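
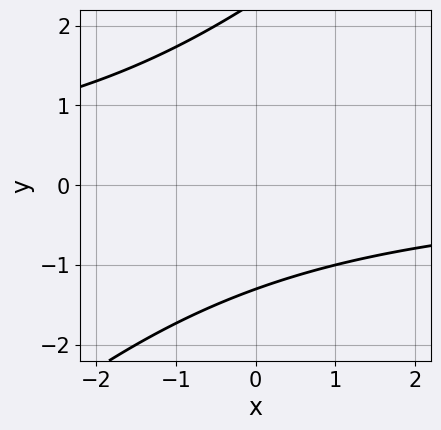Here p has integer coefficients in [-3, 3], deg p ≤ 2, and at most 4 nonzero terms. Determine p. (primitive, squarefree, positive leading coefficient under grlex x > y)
(a) deg p = 2. A generic line meets the curve in up to 2 points.
(b) From the visible intercepts: the curve avoids every integer x-axis point in the box.
(c) Fitting integer coefficients to these (and the overall shape) gives p.

x*y - y^2 + y + 3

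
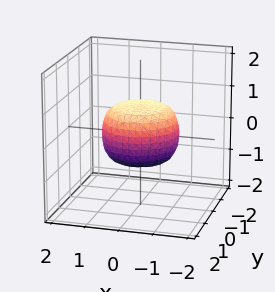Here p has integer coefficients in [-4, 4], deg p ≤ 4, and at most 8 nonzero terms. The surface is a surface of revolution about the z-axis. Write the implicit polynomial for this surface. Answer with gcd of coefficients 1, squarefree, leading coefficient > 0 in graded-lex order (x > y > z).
1. deg p = 4. A generic line meets the surface in up to 4 points.
2. Symmetry: the z-axis is an axis of rotation, so x and y enter only as x² + y².
3. Against the integer gridlines: a circular section at z = 0 has radius between 1 and 2.
4. Putting this together gives p.

2*x^4 + 4*x^2*y^2 + 2*y^4 - x^2 - y^2 + 3*z^2 - 2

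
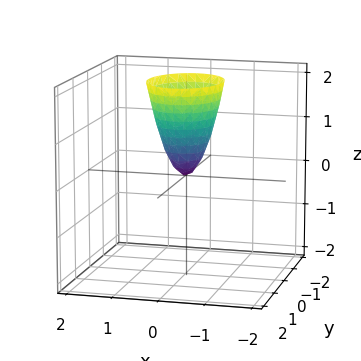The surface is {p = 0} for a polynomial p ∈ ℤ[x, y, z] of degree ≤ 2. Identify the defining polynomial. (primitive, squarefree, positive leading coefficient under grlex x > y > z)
1. The degree is 2 — a paraboloid; a quadric.
2. Symmetries: it's symmetric under x → −x, forcing even powers of x; mirror symmetry y ↦ −y ⇒ only even powers of y.
3. From the visible intercepts: one x-axis crossing is at x = 0; one y-axis crossing is at y = 0; it crosses the z-axis at the gridline z = 0.
4. Together with the visible shape, these determine p as stated.

3*x^2 + 2*y^2 - z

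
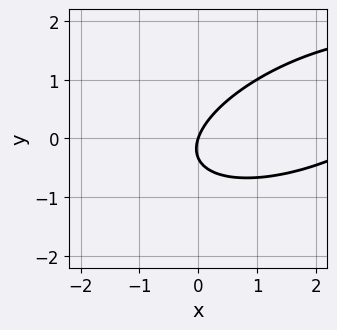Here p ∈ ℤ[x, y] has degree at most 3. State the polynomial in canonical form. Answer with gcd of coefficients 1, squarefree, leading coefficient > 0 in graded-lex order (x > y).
x^2 - 2*x*y + 3*y^2 - 3*x + y

(a) The degree is 2 — no degree-1 curve has this shape.
(b) From the axis intercepts and sections: it crosses the x-axis at the gridline x = 0; it crosses the y-axis at the gridline y = 0.
(c) Matching integer coefficients to the picture gives p.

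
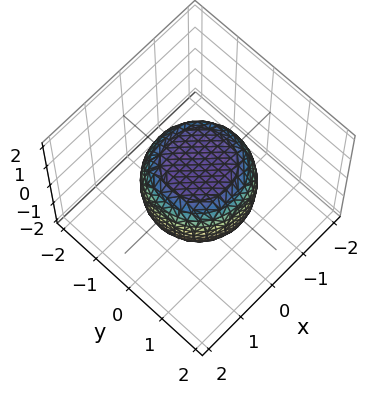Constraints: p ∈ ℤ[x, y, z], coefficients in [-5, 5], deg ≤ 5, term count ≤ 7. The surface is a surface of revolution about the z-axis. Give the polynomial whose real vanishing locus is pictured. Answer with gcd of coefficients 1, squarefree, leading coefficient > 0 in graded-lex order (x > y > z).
2*x^4 + 4*x^2*y^2 + 2*y^4 - x^2 - y^2 + 3*z^2 - 3

First, degree: the shape is more complex than any degree-3 surface, so deg p = 4.
Then, by symmetry, every cross-section ⟂ z is a circle, so x, y appear only via x² + y².
Then, reading off the gridlines: the z-axis gridline crossings are at z ∈ {-1, 1}; a circular section at z = 0 has radius between 1 and 2.
Finally, fitting integer coefficients to these (and the overall shape) gives p.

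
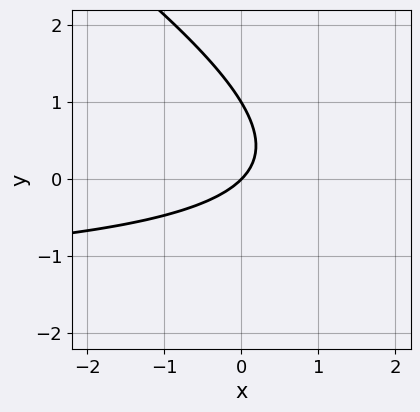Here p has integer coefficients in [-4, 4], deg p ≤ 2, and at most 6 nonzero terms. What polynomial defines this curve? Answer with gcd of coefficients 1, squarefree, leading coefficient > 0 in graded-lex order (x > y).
First, degree: a generic line meets the curve in up to 2 points, so deg p = 2.
Then, observable constraints: among the integer gridlines, it crosses the y-axis at y ∈ {0, 1}; one x-axis crossing is at x = 0.
Finally, putting this together gives p.

2*x*y + 3*y^2 + 3*x - 3*y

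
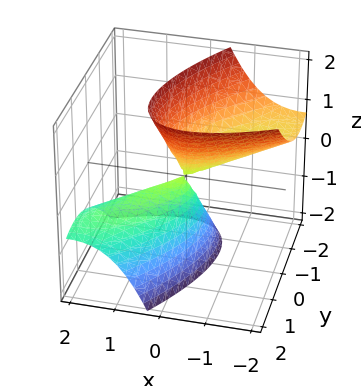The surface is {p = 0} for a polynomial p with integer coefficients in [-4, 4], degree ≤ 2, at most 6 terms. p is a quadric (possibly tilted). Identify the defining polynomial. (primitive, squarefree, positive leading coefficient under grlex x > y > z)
1. There are 2 components. They look like related sheets of one shape, so recover p as a whole.
2. deg p = 2. No degree-1 surface has this shape.
3. Checking where it meets the axes: it crosses the x-axis at the gridline x = 0; one y-axis crossing is at y = 0; one z-axis crossing is at z = 0.
4. The integer polynomial consistent with all of this is the stated p.

2*x^2 - 3*x*y + 3*x*z + 2*y^2 - z^2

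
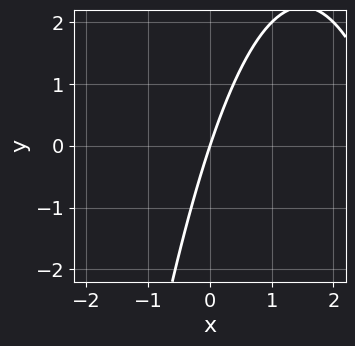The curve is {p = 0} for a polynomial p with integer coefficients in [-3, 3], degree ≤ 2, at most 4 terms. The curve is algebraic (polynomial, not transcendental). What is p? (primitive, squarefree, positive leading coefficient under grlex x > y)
(a) deg p = 2. A generic line meets the curve in up to 2 points.
(b) Against the integer gridlines: it crosses the x-axis at the gridline x = 0; it crosses the y-axis at the gridline y = 0.
(c) Fitting integer coefficients to these (and the overall shape) gives p.

x^2 - 3*x + y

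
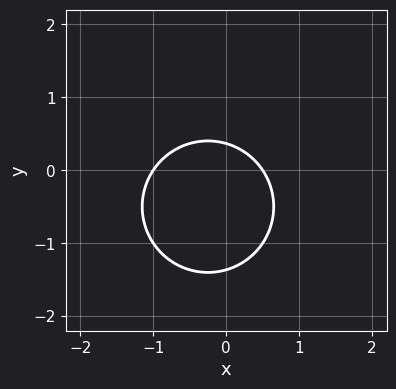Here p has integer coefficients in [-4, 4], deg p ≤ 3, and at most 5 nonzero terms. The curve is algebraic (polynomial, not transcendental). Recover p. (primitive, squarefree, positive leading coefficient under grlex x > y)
1. Degree: the shape is more complex than any degree-1 curve, so deg p = 2.
2. Observable constraints: it crosses the x-axis at the gridline x = -1.
3. Together with the visible shape, these determine p as stated.

2*x^2 + 2*y^2 + x + 2*y - 1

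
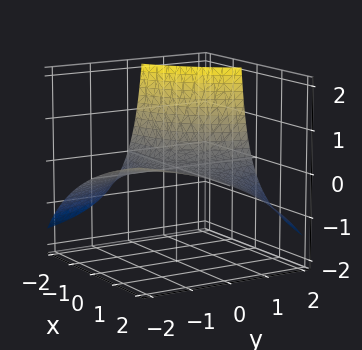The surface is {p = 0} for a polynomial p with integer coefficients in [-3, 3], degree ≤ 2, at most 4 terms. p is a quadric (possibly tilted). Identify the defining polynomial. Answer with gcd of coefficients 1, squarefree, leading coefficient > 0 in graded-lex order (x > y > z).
x*y + x*z - y*z + 3*z

(a) deg p = 2.
(b) From the axis intercepts and sections: one z-axis crossing is at z = 0; the visible x-axis segment lies entirely on the surface.
(c) Together with the visible shape, these determine p as stated.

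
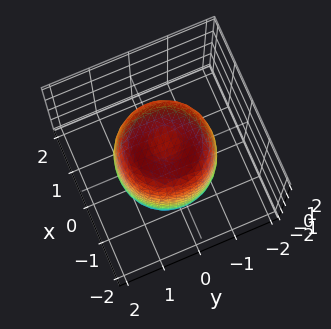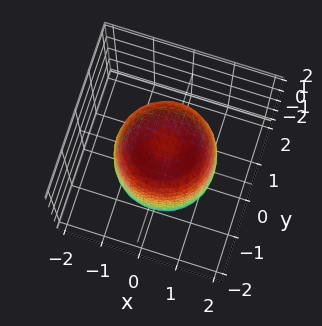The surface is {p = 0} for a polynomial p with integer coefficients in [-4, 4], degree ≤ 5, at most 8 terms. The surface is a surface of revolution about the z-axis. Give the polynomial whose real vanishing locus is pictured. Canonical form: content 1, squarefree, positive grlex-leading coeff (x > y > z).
2*x^4 + 4*x^2*y^2 + 2*y^4 - 2*x^2 - 2*y^2 + z^2 - 2

The degree is 4 — the shape is more complex than any degree-3 surface.
By symmetry, the z-axis is an axis of rotation, so x and y enter only as x² + y².
Checking where it meets the axes: a circular section at z = 0 has radius between 1 and 2.
Together with the visible shape, these determine p as stated.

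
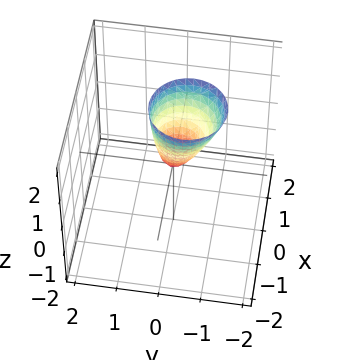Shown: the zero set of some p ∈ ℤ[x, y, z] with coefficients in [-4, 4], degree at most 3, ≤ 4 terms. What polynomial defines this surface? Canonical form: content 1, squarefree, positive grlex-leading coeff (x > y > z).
(a) The degree is 2 — the shape is more complex than any degree-1 surface.
(b) Checking where it meets the axes: one z-axis crossing is at z = 0; it crosses the x-axis at the gridline x = 0; it meets the y-axis at y = 0 (among the integer gridlines).
(c) Assembling these constraints gives the stated polynomial.

3*x^2 + 3*y^2 + y*z - z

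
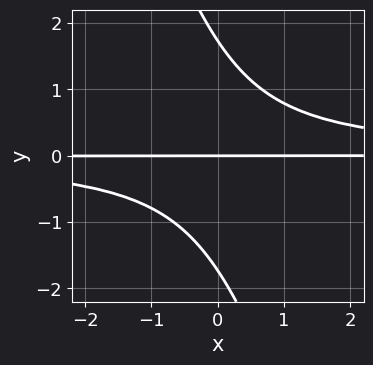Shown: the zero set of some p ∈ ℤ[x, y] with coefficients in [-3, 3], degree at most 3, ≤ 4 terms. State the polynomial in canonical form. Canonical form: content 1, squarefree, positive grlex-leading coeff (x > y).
First, the degree is 3 — no degree-2 curve has this shape.
Next, observable constraints: one y-axis crossing is at y = 0; the visible x-axis segment lies entirely on the curve.
Finally, assembling these constraints gives the stated polynomial.

3*x*y^2 + y^3 - 3*y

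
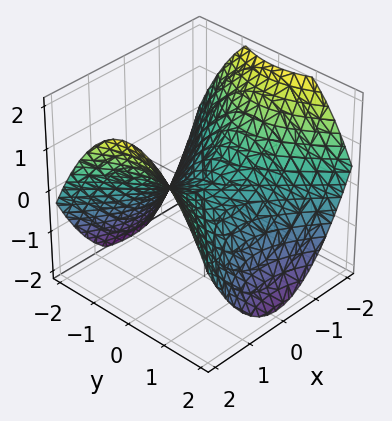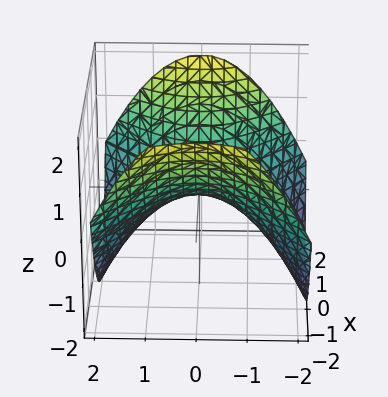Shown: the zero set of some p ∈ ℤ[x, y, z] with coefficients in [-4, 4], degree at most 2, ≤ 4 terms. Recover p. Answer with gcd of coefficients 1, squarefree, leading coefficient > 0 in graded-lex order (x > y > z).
Degree: a hyperbolic paraboloid; a quadric, so deg p = 2.
Symmetries: it's symmetric under x → −x, forcing even powers of x; it's symmetric under y → −y, forcing even powers of y.
Observable constraints: it crosses the y-axis at the gridline y = 0; one z-axis crossing is at z = 0; it crosses the x-axis at the gridline x = 0.
The integer polynomial consistent with all of this is the stated p.

x^2 - y^2 - 2*z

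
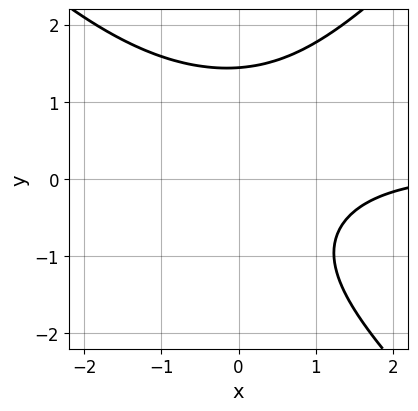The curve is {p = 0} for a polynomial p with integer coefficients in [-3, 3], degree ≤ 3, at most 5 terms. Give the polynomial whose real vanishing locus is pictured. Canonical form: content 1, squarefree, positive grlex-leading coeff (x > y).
1. deg p = 3. The shape is more complex than any degree-2 curve.
2. From the axis intercepts and sections: it misses every integer gridline on the x-axis.
3. Fitting integer coefficients to these (and the overall shape) gives p.

x^2*y - y^3 + x*y - x + 3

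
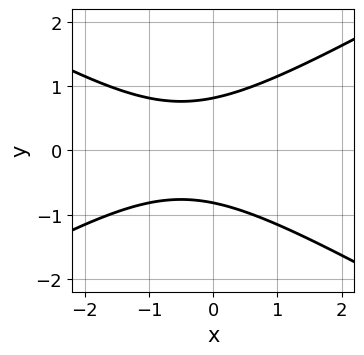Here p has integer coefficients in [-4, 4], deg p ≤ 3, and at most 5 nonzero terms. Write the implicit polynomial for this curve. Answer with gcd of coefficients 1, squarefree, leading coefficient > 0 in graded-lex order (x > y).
x^2 - 3*y^2 + x + 2

The degree is 2 — the shape is more complex than any degree-1 curve.
Symmetries: it's symmetric under y → −y, forcing even powers of y.
Reading off the gridlines: the curve avoids every integer x-axis point in the box.
Matching integer coefficients to the picture gives p.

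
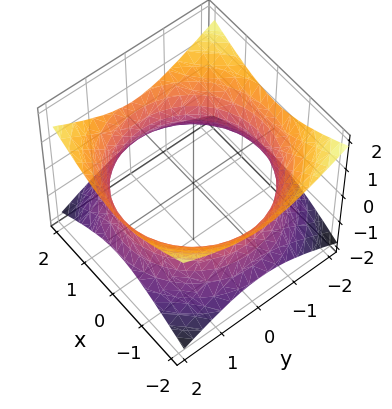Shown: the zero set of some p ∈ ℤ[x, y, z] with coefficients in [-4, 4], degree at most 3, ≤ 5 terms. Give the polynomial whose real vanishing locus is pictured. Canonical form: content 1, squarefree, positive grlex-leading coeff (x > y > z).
(a) deg p = 2. An hourglass — one-sheet hyperboloid; a quadric.
(b) Symmetries: it's symmetric under z → −z, forcing even powers of z; the surface is invariant under rotation about z: p = q(x² + y², z).
(c) Checking where it meets the axes: a circular section at z = 0 has radius between 1 and 2; the surface avoids every integer z-axis point in the box.
(d) Putting this together gives p.

x^2 + y^2 - 2*z^2 - 3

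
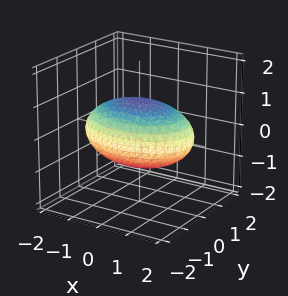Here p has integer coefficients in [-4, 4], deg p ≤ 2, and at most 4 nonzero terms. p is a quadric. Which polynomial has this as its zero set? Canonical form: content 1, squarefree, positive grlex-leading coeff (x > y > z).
x^2 + 2*y^2 + 3*z^2 - 3

First, degree: bounded and convex; a quadric, so deg p = 2.
Then, symmetries: the y ↦ −y reflection is a symmetry, so y appears only in even powers; it's symmetric under x → −x, forcing even powers of x; the z ↦ −z reflection is a symmetry, so z appears only in even powers.
Next, against the integer gridlines: among the integer gridlines, it crosses the z-axis at z ∈ {-1, 1}.
Finally, putting this together gives p.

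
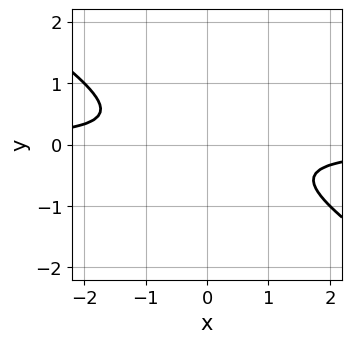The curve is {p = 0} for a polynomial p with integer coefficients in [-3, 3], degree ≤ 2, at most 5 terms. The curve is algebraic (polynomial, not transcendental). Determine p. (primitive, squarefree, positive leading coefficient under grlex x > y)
2*x*y + 3*y^2 + 1

Degree: a generic line meets the curve in up to 2 points, so deg p = 2.
From the visible intercepts: it misses every integer gridline on the x-axis; it misses every integer gridline on the y-axis.
Solving for integer coefficients yields p as stated.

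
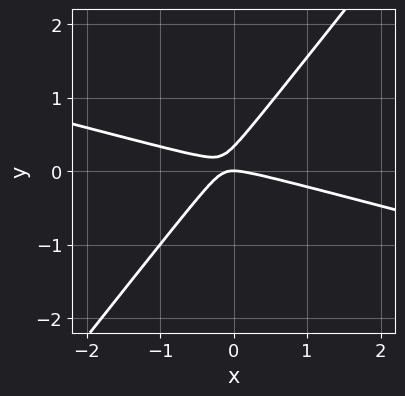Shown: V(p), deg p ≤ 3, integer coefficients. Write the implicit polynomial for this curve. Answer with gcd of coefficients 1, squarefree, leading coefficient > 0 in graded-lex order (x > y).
x^2 + 3*x*y - 3*y^2 + y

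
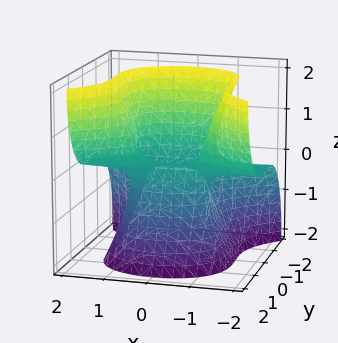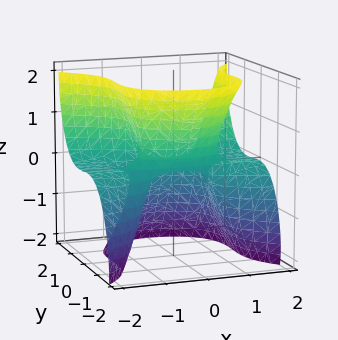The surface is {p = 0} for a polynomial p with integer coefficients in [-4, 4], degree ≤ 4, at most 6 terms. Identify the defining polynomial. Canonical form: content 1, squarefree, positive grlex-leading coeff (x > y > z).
(a) The degree is 3 — the shape is more complex than any degree-2 surface.
(b) From the axis intercepts and sections: the visible x-axis segment lies entirely on the surface; it meets the z-axis at z = 0 (among the integer gridlines); it crosses the y-axis at the gridline y = 0.
(c) The integer polynomial consistent with all of this is the stated p.

3*x^2*z - 3*y^3 - z^3 + y - 2*z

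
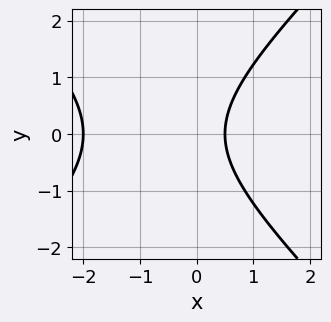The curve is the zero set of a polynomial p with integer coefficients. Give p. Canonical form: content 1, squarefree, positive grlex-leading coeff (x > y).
2*x^2 - 2*y^2 + 3*x - 2

1. The degree is 2 — the shape is more complex than any degree-1 curve.
2. Symmetries: it's symmetric under y → −y, forcing even powers of y.
3. From the visible intercepts: it meets the x-axis at x = -2 (among the integer gridlines); it misses every integer gridline on the y-axis.
4. The integer polynomial consistent with all of this is the stated p.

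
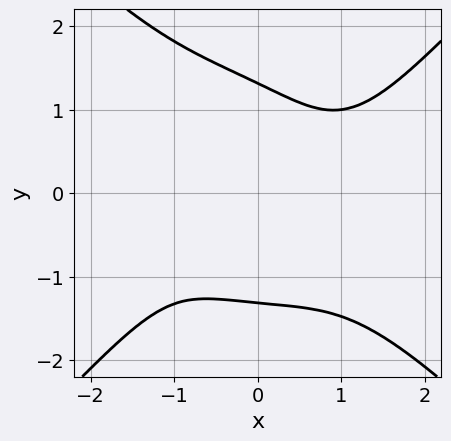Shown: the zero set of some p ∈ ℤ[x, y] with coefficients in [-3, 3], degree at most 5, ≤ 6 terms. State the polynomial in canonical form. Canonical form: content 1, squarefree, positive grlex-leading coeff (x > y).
First, degree: the shape is more complex than any degree-3 curve, so deg p = 4.
Then, from the axis intercepts and sections: it misses every integer gridline on the x-axis.
Finally, matching integer coefficients to the picture gives p.

x^4 - y^4 - x*y^2 - 2*x*y + 3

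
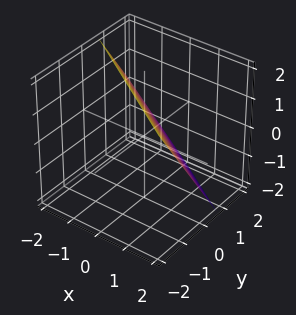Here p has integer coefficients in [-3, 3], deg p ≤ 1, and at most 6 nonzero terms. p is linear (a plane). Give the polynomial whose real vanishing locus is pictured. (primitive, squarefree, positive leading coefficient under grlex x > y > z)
The degree is 1 — the surface is flat (a plane).
Reading off the gridlines: it crosses the x-axis at the gridline x = 1; it crosses the z-axis at the gridline z = 1.
Matching integer coefficients to the picture gives p.

2*x + 3*y + 2*z - 2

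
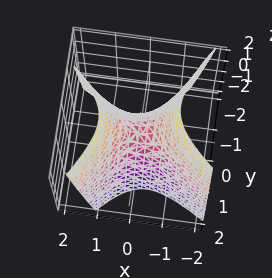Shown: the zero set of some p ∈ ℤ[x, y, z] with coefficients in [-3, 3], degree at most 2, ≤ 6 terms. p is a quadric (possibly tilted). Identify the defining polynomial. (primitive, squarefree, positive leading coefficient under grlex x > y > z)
deg p = 2.
Checking where it meets the axes: one y-axis crossing is at y = 0; one z-axis crossing is at z = 0.
These observations pin down the coefficients.

3*x^2 + 2*x*y - 3*y^2 - 2*z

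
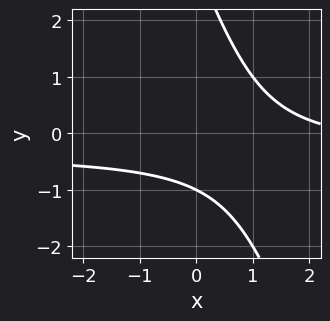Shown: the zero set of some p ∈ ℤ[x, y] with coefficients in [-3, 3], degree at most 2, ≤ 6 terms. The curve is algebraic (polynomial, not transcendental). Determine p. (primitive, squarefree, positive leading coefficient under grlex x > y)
3*x*y + y^2 + x - 2*y - 3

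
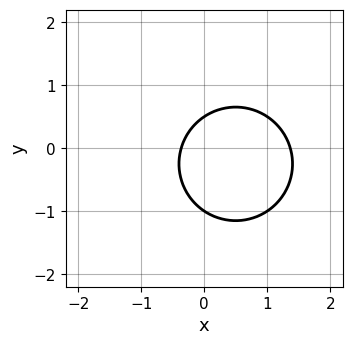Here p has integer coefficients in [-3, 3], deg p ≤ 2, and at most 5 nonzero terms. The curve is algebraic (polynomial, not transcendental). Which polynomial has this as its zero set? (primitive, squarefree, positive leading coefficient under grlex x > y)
2*x^2 + 2*y^2 - 2*x + y - 1

Degree: the shape is more complex than any degree-1 curve, so deg p = 2.
From the axis intercepts and sections: it crosses the y-axis at the gridline y = -1.
These observations pin down the coefficients.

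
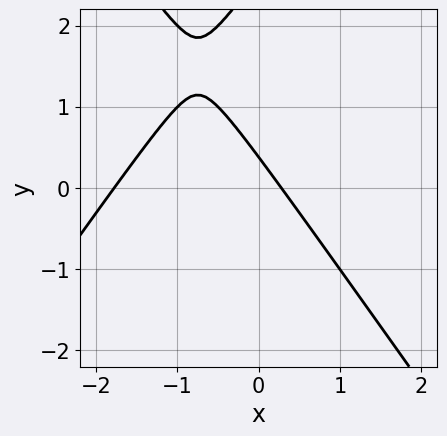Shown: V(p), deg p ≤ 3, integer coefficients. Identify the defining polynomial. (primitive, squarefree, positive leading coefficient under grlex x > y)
2*x^2 - y^2 + 3*x + 3*y - 1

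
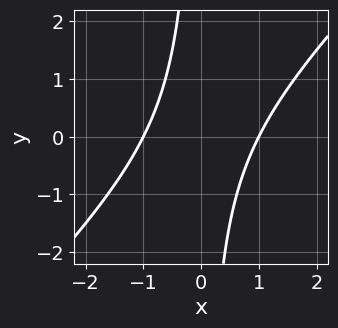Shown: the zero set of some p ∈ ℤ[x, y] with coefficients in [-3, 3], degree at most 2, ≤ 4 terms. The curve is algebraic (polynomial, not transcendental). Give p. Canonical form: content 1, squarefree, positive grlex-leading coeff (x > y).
deg p = 2.
Observable constraints: among the integer gridlines, it crosses the x-axis at x ∈ {-1, 1}; the curve avoids every integer y-axis point in the box.
Solving for integer coefficients yields p as stated.

x^2 - x*y - 1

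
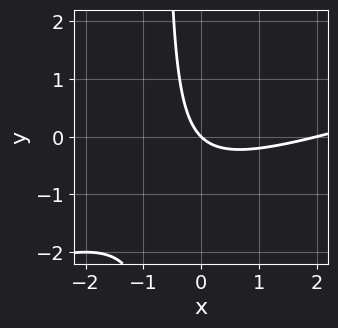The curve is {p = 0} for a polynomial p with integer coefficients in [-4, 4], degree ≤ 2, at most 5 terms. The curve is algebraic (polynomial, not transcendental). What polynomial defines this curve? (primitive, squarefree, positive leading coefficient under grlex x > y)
1. deg p = 2. A generic line meets the curve in up to 2 points.
2. Against the integer gridlines: among the integer gridlines, it crosses the x-axis at x ∈ {0, 2}; it crosses the y-axis at the gridline y = 0.
3. Matching integer coefficients to the picture gives p.

x^2 - 3*x*y - 2*x - 2*y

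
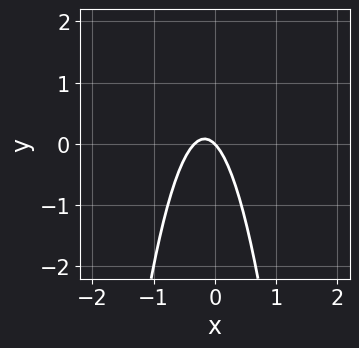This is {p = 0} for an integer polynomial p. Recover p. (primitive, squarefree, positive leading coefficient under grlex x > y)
3*x^2 + x + y

1. Degree: the shape is more complex than any degree-1 curve, so deg p = 2.
2. From the axis intercepts and sections: it crosses the x-axis at the gridline x = 0; it crosses the y-axis at the gridline y = 0.
3. Together with the visible shape, these determine p as stated.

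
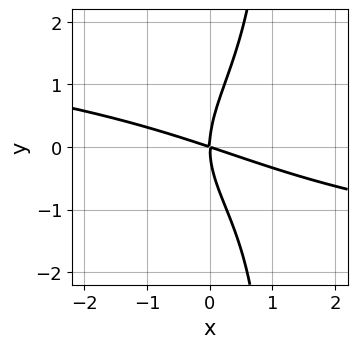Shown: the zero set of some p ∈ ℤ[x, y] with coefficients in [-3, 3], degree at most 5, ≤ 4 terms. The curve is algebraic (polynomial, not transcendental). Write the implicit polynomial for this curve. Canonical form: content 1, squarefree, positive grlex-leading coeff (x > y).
x*y^3 - y^3 + x^2 + 3*x*y

(a) Degree: the shape is more complex than any degree-3 curve, so deg p = 4.
(b) Reading off the gridlines: it meets the x-axis at x = 0 (among the integer gridlines); one y-axis crossing is at y = 0.
(c) Matching integer coefficients to the picture gives p.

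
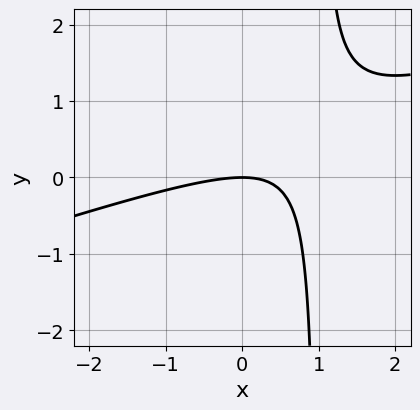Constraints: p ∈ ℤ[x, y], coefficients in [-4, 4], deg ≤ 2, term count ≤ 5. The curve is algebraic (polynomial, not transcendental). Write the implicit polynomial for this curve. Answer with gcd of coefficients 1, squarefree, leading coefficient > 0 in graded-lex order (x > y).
deg p = 2. A generic line meets the curve in up to 2 points.
From the visible intercepts: it meets the x-axis at x = 0 (among the integer gridlines); it crosses the y-axis at the gridline y = 0.
The integer polynomial consistent with all of this is the stated p.

x^2 - 3*x*y + 3*y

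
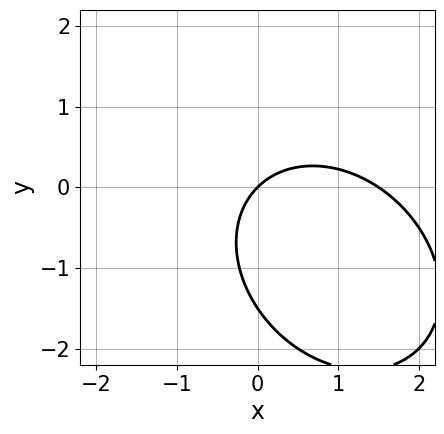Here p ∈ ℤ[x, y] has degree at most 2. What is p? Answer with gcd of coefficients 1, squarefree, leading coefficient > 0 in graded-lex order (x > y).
2*x^2 + x*y + 2*y^2 - 3*x + 3*y

(a) The degree is 2 — no degree-1 curve has this shape.
(b) From the axis intercepts and sections: it meets the x-axis at x = 0 (among the integer gridlines); it meets the y-axis at y = 0 (among the integer gridlines).
(c) Fitting integer coefficients to these (and the overall shape) gives p.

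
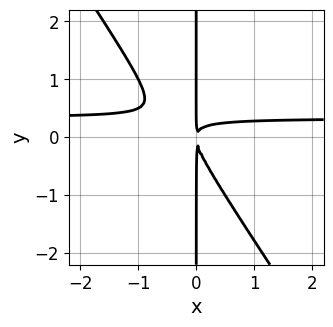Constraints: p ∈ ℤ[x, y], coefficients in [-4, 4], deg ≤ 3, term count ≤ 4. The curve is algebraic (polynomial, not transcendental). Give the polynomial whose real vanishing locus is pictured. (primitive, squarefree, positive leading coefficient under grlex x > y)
1. deg p = 3. A generic line meets the curve in up to 3 points.
2. Checking where it meets the axes: every point of the y-axis in the box is on the curve.
3. These observations pin down the coefficients.

3*x^2*y + 2*x*y^2 - x^2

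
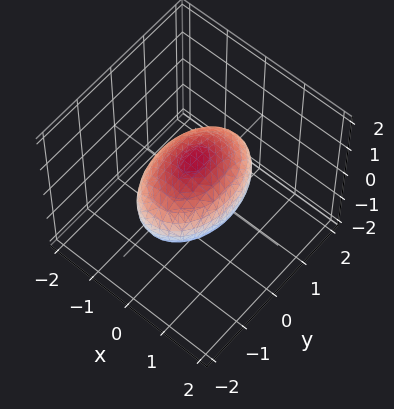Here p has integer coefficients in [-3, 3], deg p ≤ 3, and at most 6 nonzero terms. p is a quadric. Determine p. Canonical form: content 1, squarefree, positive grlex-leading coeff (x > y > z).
2*x^2 + y^2 + 2*z^2 - 2

(a) The degree is 2 — a closed, bounded, convex surface; a quadric.
(b) Symmetries: mirror symmetry z ↦ −z ⇒ only even powers of z; mirror symmetry x ↦ −x ⇒ only even powers of x; the y ↦ −y reflection is a symmetry, so y appears only in even powers.
(c) Reading off the gridlines: among the integer gridlines, it crosses the z-axis at z ∈ {-1, 1}; the x-axis gridline crossings are at x ∈ {-1, 1}.
(d) Together with the visible shape, these determine p as stated.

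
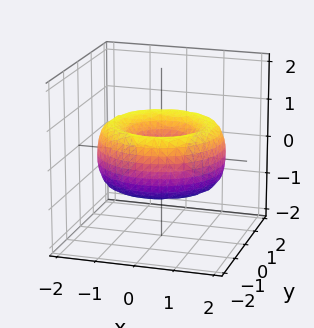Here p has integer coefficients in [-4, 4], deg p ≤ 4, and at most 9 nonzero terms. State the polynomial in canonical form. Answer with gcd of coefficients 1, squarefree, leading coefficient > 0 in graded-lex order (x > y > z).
x^4 + 2*x^2*y^2 + y^4 - 3*x^2 - 3*y^2 + 2*z^2 + 1

(a) deg p = 4. A generic line meets the surface in up to 4 points.
(b) By symmetry, every cross-section ⟂ z is a circle, so x, y appear only via x² + y².
(c) From the axis intercepts and sections: a circular section at z = 0 has radius between 0 and 1; the surface avoids every integer z-axis point in the box.
(d) The integer polynomial consistent with all of this is the stated p.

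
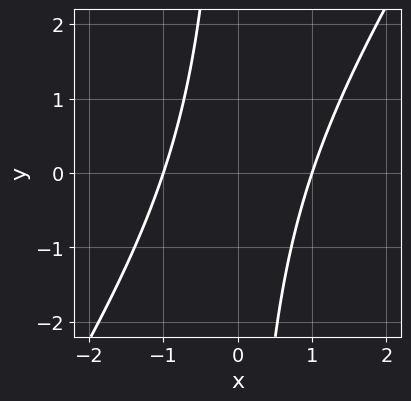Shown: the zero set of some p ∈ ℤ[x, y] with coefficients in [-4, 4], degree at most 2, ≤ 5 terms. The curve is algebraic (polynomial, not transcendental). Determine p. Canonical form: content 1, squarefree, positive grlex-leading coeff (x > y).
3*x^2 - 2*x*y - 3

Degree: a generic line meets the curve in up to 2 points, so deg p = 2.
Checking where it meets the axes: no y-intercept at any integer in the box; among the integer gridlines, it crosses the x-axis at x ∈ {-1, 1}.
Solving for integer coefficients yields p as stated.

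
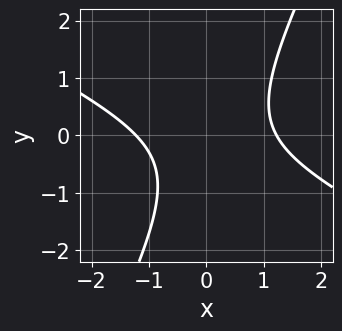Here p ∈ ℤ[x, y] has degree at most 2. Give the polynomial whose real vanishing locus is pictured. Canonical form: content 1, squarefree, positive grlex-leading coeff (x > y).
First, the degree is 2 — the shape is more complex than any degree-1 curve.
Then, from the axis intercepts and sections: the curve avoids every integer y-axis point in the box.
Finally, assembling these constraints gives the stated polynomial.

2*x^2 + 3*x*y - 2*y^2 - y - 3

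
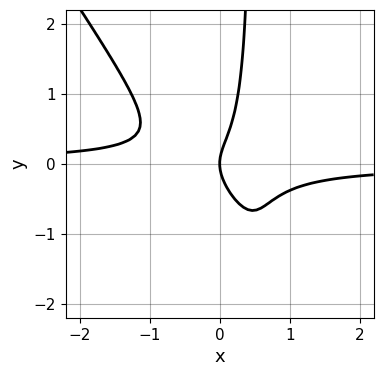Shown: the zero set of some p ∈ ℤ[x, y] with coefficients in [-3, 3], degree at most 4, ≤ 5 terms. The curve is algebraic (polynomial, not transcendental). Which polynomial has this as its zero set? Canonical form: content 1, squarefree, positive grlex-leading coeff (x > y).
3*x^2*y + 2*x*y^2 - y^2 + x

(a) The degree is 3 — the shape is more complex than any degree-2 curve.
(b) From the visible intercepts: one x-axis crossing is at x = 0; one y-axis crossing is at y = 0.
(c) Assembling these constraints gives the stated polynomial.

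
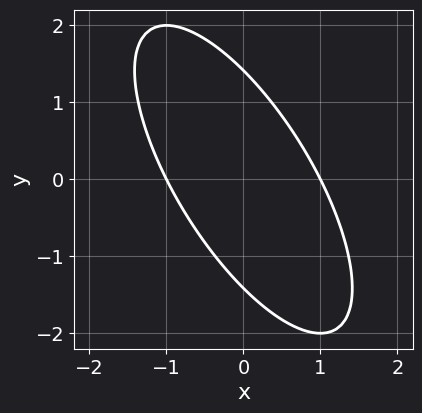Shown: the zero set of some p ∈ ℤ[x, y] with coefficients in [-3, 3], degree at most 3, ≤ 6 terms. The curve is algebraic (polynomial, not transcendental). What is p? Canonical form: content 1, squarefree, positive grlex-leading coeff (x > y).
2*x^2 + 2*x*y + y^2 - 2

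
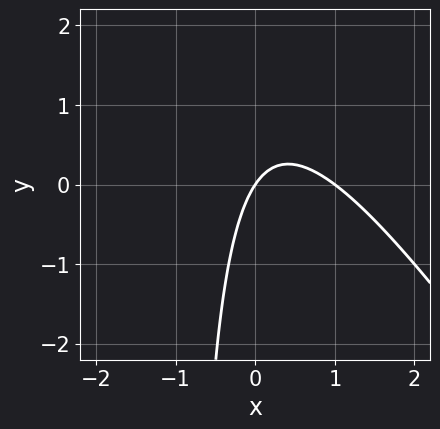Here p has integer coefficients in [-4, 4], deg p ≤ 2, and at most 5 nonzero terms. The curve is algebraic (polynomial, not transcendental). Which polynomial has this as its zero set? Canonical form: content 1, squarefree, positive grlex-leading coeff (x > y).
3*x^2 + 2*x*y - 3*x + 2*y

The degree is 2 — no degree-1 curve has this shape.
From the visible intercepts: the x-axis gridline crossings are at x ∈ {0, 1}; it meets the y-axis at y = 0 (among the integer gridlines).
These observations pin down the coefficients.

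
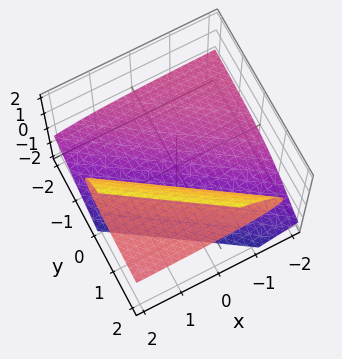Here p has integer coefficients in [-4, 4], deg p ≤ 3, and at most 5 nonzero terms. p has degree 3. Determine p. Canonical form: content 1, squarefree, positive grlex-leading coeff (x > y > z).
First, I count 2 distinct pieces. They look like related sheets of one shape, so recover p as a whole.
Next, deg p = 3. The shape is more complex than any degree-2 surface.
Then, from the visible intercepts: no y-intercept at any integer in the box; it misses every integer gridline on the x-axis.
Finally, together with the visible shape, these determine p as stated.

z^3 - 2*x*z - 3*y*z + 2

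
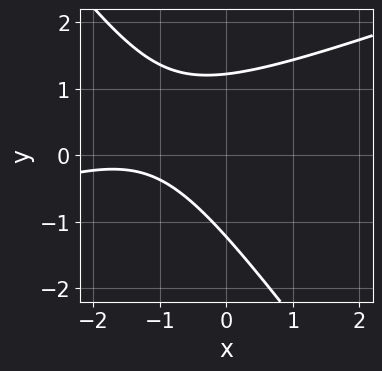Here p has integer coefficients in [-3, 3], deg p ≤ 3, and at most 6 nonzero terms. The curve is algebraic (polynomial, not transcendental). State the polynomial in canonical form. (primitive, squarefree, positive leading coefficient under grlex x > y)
x^2 - 2*x*y - 2*y^2 + 3*x + 3

(a) deg p = 2. The shape is more complex than any degree-1 curve.
(b) From the axis intercepts and sections: no x-intercept at any integer in the box.
(c) Assembling these constraints gives the stated polynomial.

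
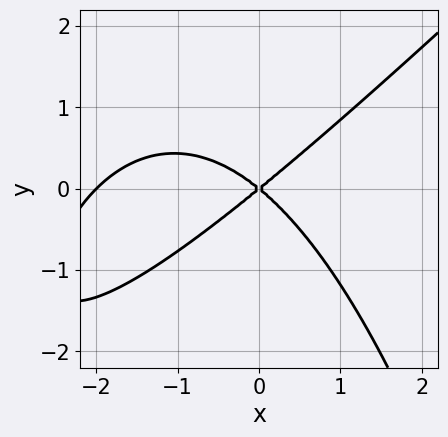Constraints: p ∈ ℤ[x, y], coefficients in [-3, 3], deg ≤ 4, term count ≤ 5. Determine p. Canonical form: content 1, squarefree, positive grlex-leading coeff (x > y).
The degree is 3 — a generic line meets the curve in up to 3 points.
From the visible intercepts: among the integer gridlines, it crosses the x-axis at x ∈ {-2, 0}; it crosses the y-axis at the gridline y = 0.
Together with the visible shape, these determine p as stated.

x^3 - x^2*y + 2*x^2 - 3*y^2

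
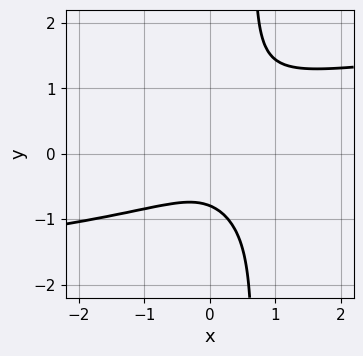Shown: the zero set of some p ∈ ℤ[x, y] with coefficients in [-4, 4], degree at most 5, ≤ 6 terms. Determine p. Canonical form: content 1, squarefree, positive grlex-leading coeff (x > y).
3*x*y^3 - 2*y^3 - 2*x^2 - 1

1. Degree: the shape is more complex than any degree-3 curve, so deg p = 4.
2. Checking where it meets the axes: the curve avoids every integer x-axis point in the box.
3. Solving for integer coefficients yields p as stated.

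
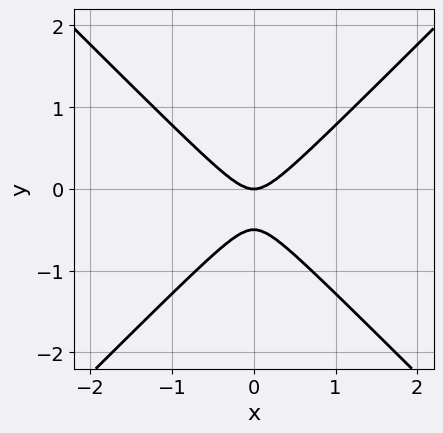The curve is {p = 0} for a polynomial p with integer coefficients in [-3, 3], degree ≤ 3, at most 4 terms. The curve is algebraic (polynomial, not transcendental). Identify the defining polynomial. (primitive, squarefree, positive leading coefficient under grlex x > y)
(a) deg p = 2.
(b) Symmetries: mirror symmetry x ↦ −x ⇒ only even powers of x.
(c) Reading off the gridlines: it meets the x-axis at x = 0 (among the integer gridlines); one y-axis crossing is at y = 0.
(d) The integer polynomial consistent with all of this is the stated p.

2*x^2 - 2*y^2 - y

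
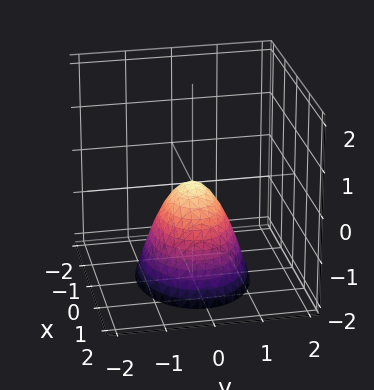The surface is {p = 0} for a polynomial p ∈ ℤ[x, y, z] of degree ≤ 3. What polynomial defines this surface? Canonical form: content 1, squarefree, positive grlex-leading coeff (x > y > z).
2*x^2 + 3*y^2 + 2*z

(a) deg p = 2.
(b) Symmetries: it's symmetric under x → −x, forcing even powers of x; it's symmetric under y → −y, forcing even powers of y.
(c) Reading off the gridlines: one y-axis crossing is at y = 0; it meets the x-axis at x = 0 (among the integer gridlines).
(d) Solving for integer coefficients yields p as stated.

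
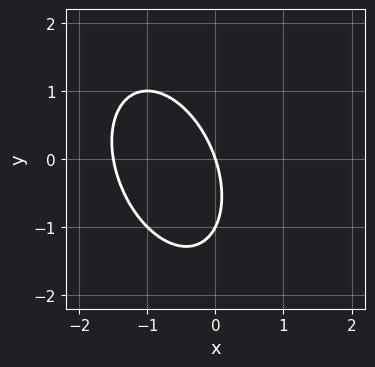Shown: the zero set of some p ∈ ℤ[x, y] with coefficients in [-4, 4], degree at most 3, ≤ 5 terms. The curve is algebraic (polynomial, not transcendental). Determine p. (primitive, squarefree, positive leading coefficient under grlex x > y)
(a) deg p = 2.
(b) From the visible intercepts: among the integer gridlines, it crosses the y-axis at y ∈ {-1, 0}; one x-axis crossing is at x = 0.
(c) Fitting integer coefficients to these (and the overall shape) gives p.

2*x^2 + x*y + y^2 + 3*x + y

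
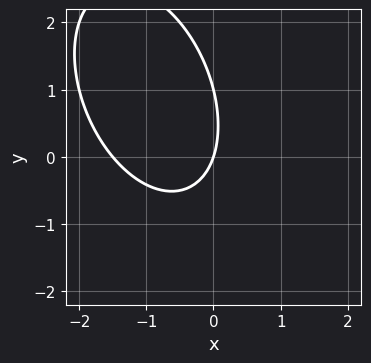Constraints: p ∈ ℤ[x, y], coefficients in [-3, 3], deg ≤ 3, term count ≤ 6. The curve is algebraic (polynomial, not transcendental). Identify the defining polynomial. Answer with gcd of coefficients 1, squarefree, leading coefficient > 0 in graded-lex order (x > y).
2*x^2 + x*y + y^2 + 3*x - y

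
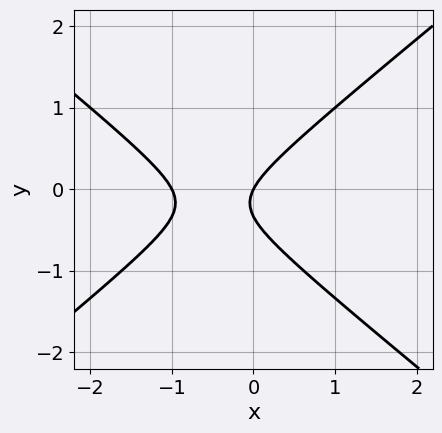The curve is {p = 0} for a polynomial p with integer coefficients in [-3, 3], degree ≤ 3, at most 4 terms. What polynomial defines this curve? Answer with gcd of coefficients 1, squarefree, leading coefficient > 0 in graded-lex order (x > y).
2*x^2 - 3*y^2 + 2*x - y

First, the degree is 2 — no degree-1 curve has this shape.
Next, against the integer gridlines: the x-axis gridline crossings are at x ∈ {-1, 0}; one y-axis crossing is at y = 0.
Finally, matching integer coefficients to the picture gives p.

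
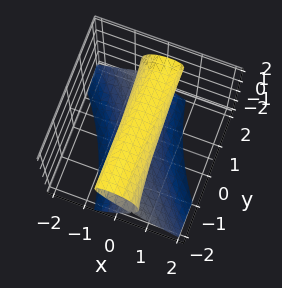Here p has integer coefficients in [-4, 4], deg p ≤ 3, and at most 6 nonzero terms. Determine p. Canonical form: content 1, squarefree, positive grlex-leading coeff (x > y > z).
x*y*z - z^3 - 3*x^2 - x*y + 2*z

1. deg p = 3. No degree-2 surface has this shape.
2. Reading off the gridlines: it crosses the z-axis at the gridline z = 0; the visible y-axis segment lies entirely on the surface; it crosses the x-axis at the gridline x = 0.
3. The integer polynomial consistent with all of this is the stated p.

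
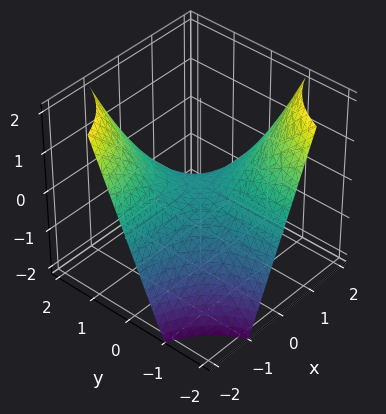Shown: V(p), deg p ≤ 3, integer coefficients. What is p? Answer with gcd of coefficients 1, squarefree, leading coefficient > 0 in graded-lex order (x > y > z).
x*y + z

deg p = 2. A saddle surface; a quadric.
From the axis intercepts and sections: every point of the x-axis in the box is on the surface; it meets the z-axis at z = 0 (among the integer gridlines); every point of the y-axis in the box is on the surface.
Together with the visible shape, these determine p as stated.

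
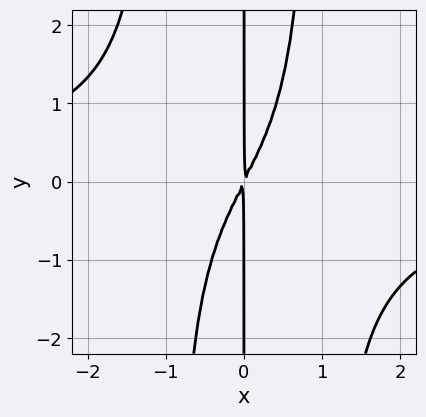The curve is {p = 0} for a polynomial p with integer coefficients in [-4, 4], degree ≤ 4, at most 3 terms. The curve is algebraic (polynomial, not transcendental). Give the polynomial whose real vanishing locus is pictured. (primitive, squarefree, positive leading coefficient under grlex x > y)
x^3*y + 2*x^2 - x*y

(a) Degree: a generic line meets the curve in up to 4 points, so deg p = 4.
(b) Against the integer gridlines: the visible y-axis segment lies entirely on the curve.
(c) Fitting integer coefficients to these (and the overall shape) gives p.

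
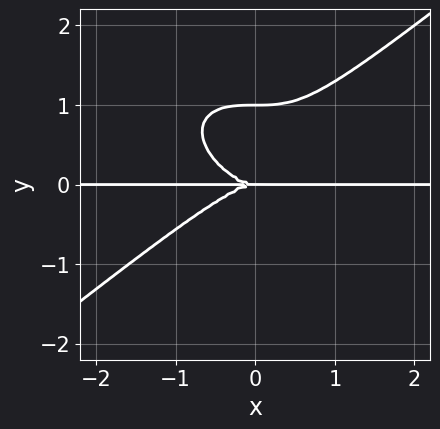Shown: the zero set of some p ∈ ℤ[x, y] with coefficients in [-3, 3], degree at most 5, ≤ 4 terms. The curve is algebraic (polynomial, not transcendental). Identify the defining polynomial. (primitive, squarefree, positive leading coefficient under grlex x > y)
First, the degree is 4 — the shape is more complex than any degree-3 curve.
Then, reading off the gridlines: the visible x-axis segment lies entirely on the curve; among the integer gridlines, it crosses the y-axis at y ∈ {0, 1}.
Finally, the integer polynomial consistent with all of this is the stated p.

x^3*y - 2*y^4 + 2*y^3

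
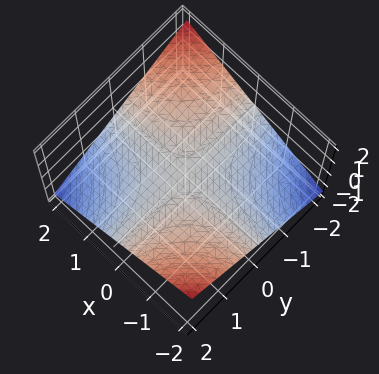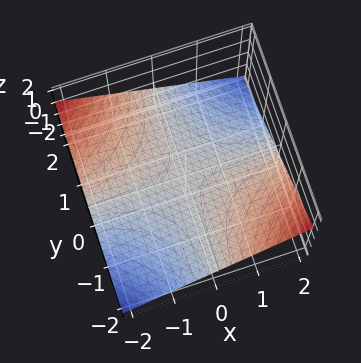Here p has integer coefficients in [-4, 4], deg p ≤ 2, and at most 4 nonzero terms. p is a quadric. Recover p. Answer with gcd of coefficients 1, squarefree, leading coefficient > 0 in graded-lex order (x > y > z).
(a) deg p = 2. A hyperbolic paraboloid; a quadric.
(b) Reading off the gridlines: it meets the z-axis at z = 0 (among the integer gridlines); the visible x-axis segment lies entirely on the surface; every point of the y-axis in the box is on the surface.
(c) These observations pin down the coefficients.

x*y + 3*z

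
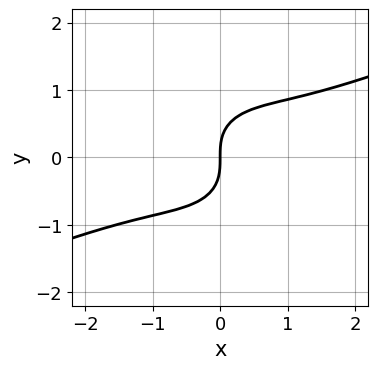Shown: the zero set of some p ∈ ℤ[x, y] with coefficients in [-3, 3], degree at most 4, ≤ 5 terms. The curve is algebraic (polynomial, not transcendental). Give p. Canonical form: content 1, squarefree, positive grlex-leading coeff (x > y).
x^3 - 2*x^2*y - 2*y^3 + 2*x

(a) Degree: the shape is more complex than any degree-2 curve, so deg p = 3.
(b) From the axis intercepts and sections: one y-axis crossing is at y = 0; it meets the x-axis at x = 0 (among the integer gridlines).
(c) Together with the visible shape, these determine p as stated.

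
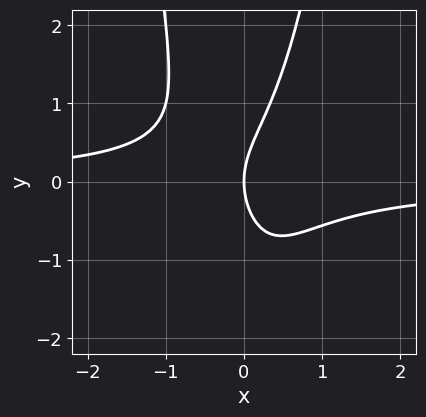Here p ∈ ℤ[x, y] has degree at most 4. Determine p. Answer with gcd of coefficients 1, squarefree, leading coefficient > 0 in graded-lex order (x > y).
3*x^2*y - y^2 + 2*x

1. deg p = 3. The shape is more complex than any degree-2 curve.
2. Observable constraints: one x-axis crossing is at x = 0; one y-axis crossing is at y = 0.
3. Fitting integer coefficients to these (and the overall shape) gives p.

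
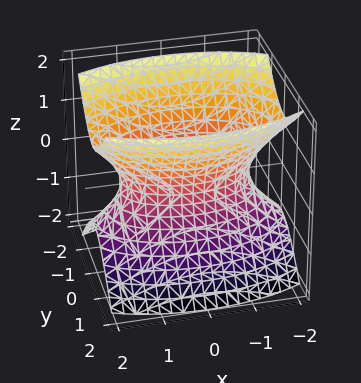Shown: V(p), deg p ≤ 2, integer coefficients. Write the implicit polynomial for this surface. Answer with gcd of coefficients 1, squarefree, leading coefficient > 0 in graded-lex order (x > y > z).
First, degree: one connected sheet with a waist; a quadric, so deg p = 2.
Next, symmetries: mirror symmetry y ↦ −y ⇒ only even powers of y; the z ↦ −z reflection is a symmetry, so z appears only in even powers; mirror symmetry x ↦ −x ⇒ only even powers of x.
Next, observable constraints: the surface avoids every integer z-axis point in the box.
Finally, together with the visible shape, these determine p as stated.

x^2 + 3*y^2 - 2*z^2 - 2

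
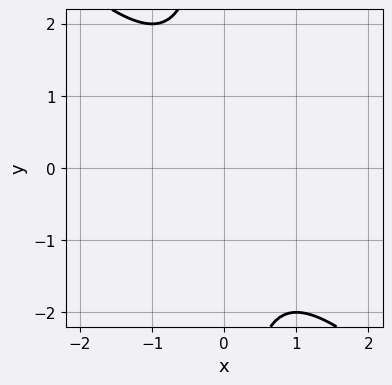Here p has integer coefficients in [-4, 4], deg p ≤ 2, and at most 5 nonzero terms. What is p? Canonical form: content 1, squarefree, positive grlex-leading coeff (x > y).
First, deg p = 2. A generic line meets the curve in up to 2 points.
Then, observable constraints: no y-intercept at any integer in the box; no x-intercept at any integer in the box.
Finally, these observations pin down the coefficients.

x^2 + x*y + 1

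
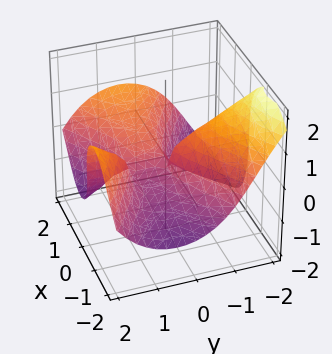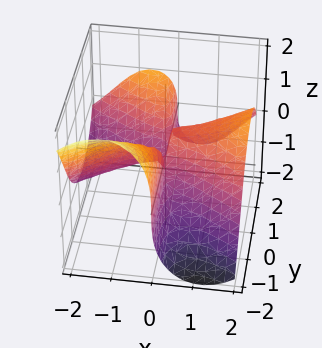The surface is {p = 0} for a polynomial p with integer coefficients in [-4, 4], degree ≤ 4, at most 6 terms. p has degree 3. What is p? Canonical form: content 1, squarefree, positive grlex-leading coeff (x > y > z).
x^3 - 2*x^2*z - 2*x*y^2 - z^3 + 2*x*y

1. deg p = 3.
2. From the axis intercepts and sections: every point of the y-axis in the box is on the surface; it meets the x-axis at x = 0 (among the integer gridlines); one z-axis crossing is at z = 0.
3. Together with the visible shape, these determine p as stated.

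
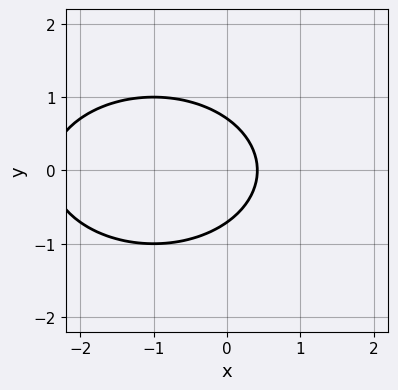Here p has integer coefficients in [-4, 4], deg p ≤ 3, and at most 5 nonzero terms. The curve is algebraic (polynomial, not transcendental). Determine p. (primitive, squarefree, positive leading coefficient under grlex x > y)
x^2 + 2*y^2 + 2*x - 1

First, the degree is 2 — a generic line meets the curve in up to 2 points.
Then, symmetries: it's symmetric under y → −y, forcing even powers of y.
Finally, assembling these constraints gives the stated polynomial.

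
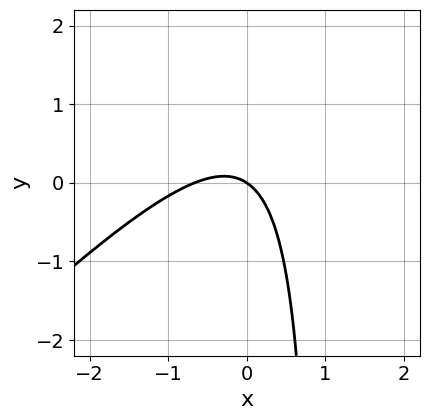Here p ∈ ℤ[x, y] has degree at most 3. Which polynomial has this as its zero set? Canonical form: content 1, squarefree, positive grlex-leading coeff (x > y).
3*x^2 - 3*x*y + 2*x + 3*y

1. Degree: the shape is more complex than any degree-1 curve, so deg p = 2.
2. From the axis intercepts and sections: one y-axis crossing is at y = 0; one x-axis crossing is at x = 0.
3. Assembling these constraints gives the stated polynomial.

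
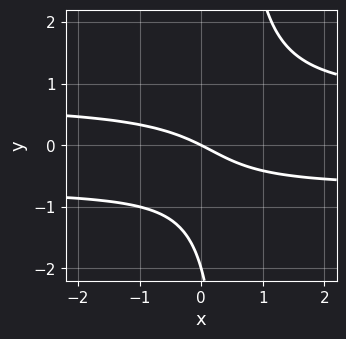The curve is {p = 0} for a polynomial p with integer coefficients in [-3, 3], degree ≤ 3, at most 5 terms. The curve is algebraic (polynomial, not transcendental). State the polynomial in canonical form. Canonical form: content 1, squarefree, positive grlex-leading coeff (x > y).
2*x*y^2 - y^2 - x - 2*y

The degree is 3 — no degree-2 curve has this shape.
From the axis intercepts and sections: the y-axis gridline crossings are at y ∈ {-2, 0}; it meets the x-axis at x = 0 (among the integer gridlines).
These observations pin down the coefficients.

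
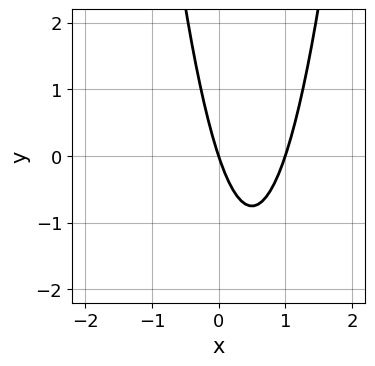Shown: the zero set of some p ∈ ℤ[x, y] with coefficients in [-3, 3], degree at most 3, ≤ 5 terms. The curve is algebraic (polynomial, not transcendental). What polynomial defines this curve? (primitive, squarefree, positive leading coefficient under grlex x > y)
1. Degree: a generic line meets the curve in up to 2 points, so deg p = 2.
2. Reading off the gridlines: it crosses the y-axis at the gridline y = 0; among the integer gridlines, it crosses the x-axis at x ∈ {0, 1}.
3. Together with the visible shape, these determine p as stated.

3*x^2 - 3*x - y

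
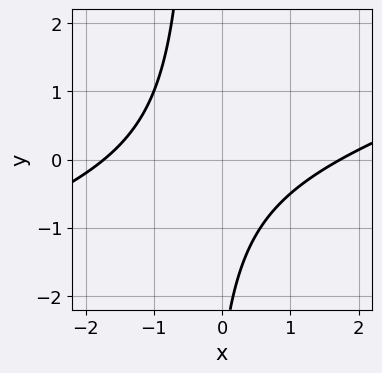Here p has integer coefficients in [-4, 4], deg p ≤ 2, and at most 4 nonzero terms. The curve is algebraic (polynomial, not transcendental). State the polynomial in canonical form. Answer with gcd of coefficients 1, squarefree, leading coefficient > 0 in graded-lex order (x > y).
x^2 - 3*x*y - y - 3

1. deg p = 2. A generic line meets the curve in up to 2 points.
2. From the axis intercepts and sections: the curve avoids every integer y-axis point in the box.
3. The integer polynomial consistent with all of this is the stated p.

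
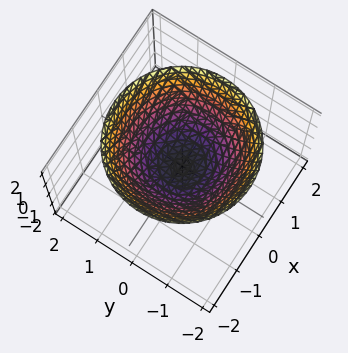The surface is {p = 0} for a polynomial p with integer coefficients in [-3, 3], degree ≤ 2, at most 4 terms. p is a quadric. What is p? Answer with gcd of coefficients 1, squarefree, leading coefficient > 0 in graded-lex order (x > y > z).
2*x^2 + 2*y^2 - 3*z

(a) Degree: a paraboloid; a quadric, so deg p = 2.
(b) Symmetries: the z-axis is an axis of rotation, so x and y enter only as x² + y².
(c) Reading off the gridlines: a circular section at z = 1 has radius between 1 and 2; one z-axis crossing is at z = 0; it crosses the x-axis at the gridline x = 0.
(d) The integer polynomial consistent with all of this is the stated p.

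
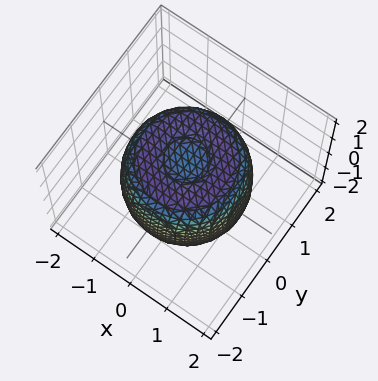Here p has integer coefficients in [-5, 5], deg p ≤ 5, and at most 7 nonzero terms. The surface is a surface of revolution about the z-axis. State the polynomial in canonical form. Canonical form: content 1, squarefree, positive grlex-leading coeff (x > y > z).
2*x^4 + 4*x^2*y^2 + 2*y^4 - 3*x^2 - 3*y^2 + 2*z^2 - 2

(a) Degree: no degree-3 surface has this shape, so deg p = 4.
(b) Symmetry: every cross-section ⟂ z is a circle, so x, y appear only via x² + y².
(c) Checking where it meets the axes: a circular section at z = 1 has radius between 1 and 2; among the integer gridlines, it crosses the z-axis at z ∈ {-1, 1}.
(d) Fitting integer coefficients to these (and the overall shape) gives p.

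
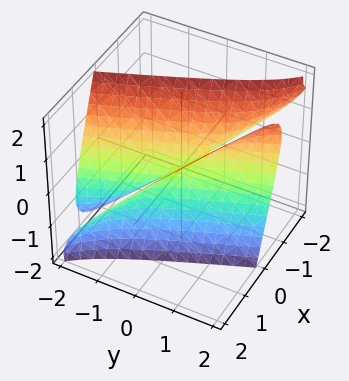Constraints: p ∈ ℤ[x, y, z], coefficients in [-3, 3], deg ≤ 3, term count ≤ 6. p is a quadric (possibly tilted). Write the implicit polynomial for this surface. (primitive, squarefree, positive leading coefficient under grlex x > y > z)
x^2 + 3*x*y - 2*x*z + y^2 - z^2

(a) The degree is 2 — a generic line meets the surface in up to 2 points.
(b) From the visible intercepts: it meets the x-axis at x = 0 (among the integer gridlines); it crosses the y-axis at the gridline y = 0; it crosses the z-axis at the gridline z = 0.
(c) Fitting integer coefficients to these (and the overall shape) gives p.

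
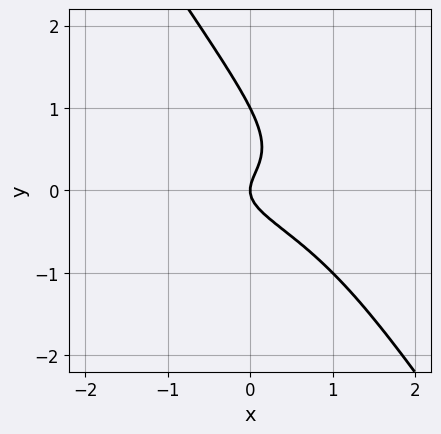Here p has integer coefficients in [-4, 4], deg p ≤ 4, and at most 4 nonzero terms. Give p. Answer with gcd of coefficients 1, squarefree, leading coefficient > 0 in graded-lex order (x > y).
1. deg p = 3. The shape is more complex than any degree-2 curve.
2. From the axis intercepts and sections: one x-axis crossing is at x = 0; among the integer gridlines, it crosses the y-axis at y ∈ {0, 1}.
3. Fitting integer coefficients to these (and the overall shape) gives p.

3*x*y^2 + 2*y^3 - 2*y^2 + x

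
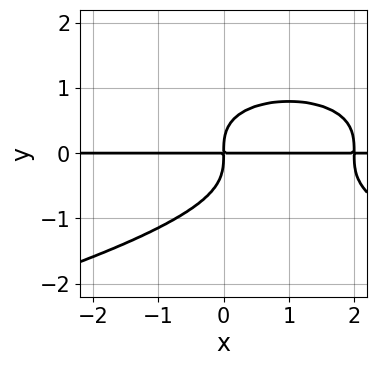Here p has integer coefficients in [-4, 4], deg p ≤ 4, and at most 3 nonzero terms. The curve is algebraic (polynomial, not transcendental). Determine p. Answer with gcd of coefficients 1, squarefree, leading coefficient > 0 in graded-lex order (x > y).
2*y^4 + x^2*y - 2*x*y

First, the degree is 4 — the shape is more complex than any degree-3 curve.
Next, from the visible intercepts: the visible x-axis segment lies entirely on the curve.
Finally, matching integer coefficients to the picture gives p.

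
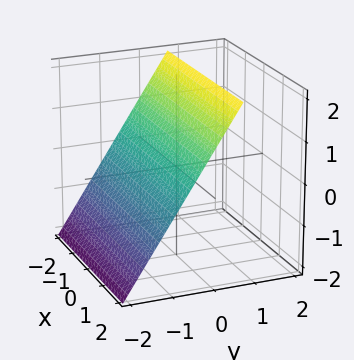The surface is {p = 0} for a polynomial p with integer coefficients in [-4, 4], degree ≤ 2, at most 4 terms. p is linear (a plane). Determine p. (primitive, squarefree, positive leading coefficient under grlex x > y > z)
Degree: every cross-section is a straight line — this is a plane, so deg p = 1.
Against the integer gridlines: it meets the z-axis at z = 1 (among the integer gridlines); the surface avoids every integer x-axis point in the box.
Solving for integer coefficients yields p as stated.

3*y - 2*z + 2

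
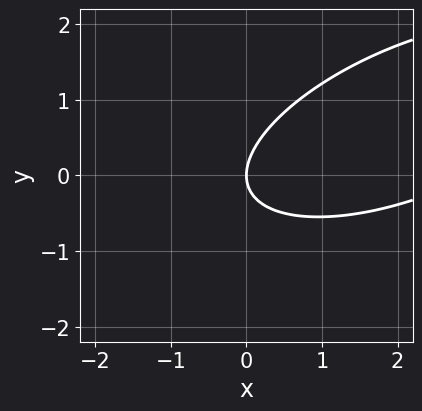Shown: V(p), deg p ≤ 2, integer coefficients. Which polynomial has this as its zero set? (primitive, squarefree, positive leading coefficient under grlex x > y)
(a) Degree: the shape is more complex than any degree-1 curve, so deg p = 2.
(b) Checking where it meets the axes: it meets the x-axis at x = 0 (among the integer gridlines); one y-axis crossing is at y = 0.
(c) Assembling these constraints gives the stated polynomial.

x^2 - 2*x*y + 3*y^2 - 3*x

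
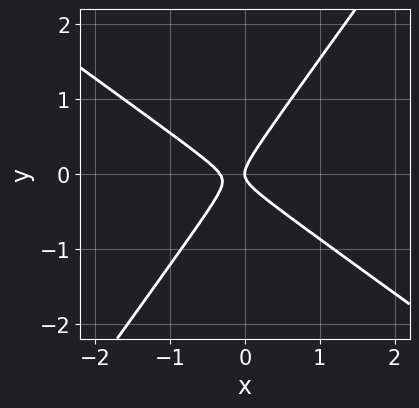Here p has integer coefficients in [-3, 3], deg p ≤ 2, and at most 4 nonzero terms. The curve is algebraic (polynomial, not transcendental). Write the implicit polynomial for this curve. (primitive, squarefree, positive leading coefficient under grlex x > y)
3*x^2 + 2*x*y - 3*y^2 + x

First, deg p = 2. The shape is more complex than any degree-1 curve.
Next, from the axis intercepts and sections: it meets the x-axis at x = 0 (among the integer gridlines); it crosses the y-axis at the gridline y = 0.
Finally, fitting integer coefficients to these (and the overall shape) gives p.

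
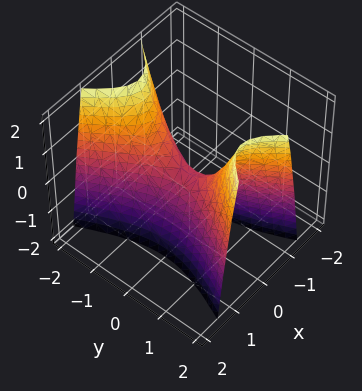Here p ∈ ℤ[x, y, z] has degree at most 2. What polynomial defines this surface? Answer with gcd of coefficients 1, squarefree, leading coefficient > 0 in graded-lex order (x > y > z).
3*x^2 - y^2 + z

First, the degree is 2 — a saddle surface; a quadric.
Next, symmetries: the y ↦ −y reflection is a symmetry, so y appears only in even powers; it's symmetric under x → −x, forcing even powers of x.
Next, reading off the gridlines: one y-axis crossing is at y = 0; it meets the x-axis at x = 0 (among the integer gridlines); one z-axis crossing is at z = 0.
Finally, fitting integer coefficients to these (and the overall shape) gives p.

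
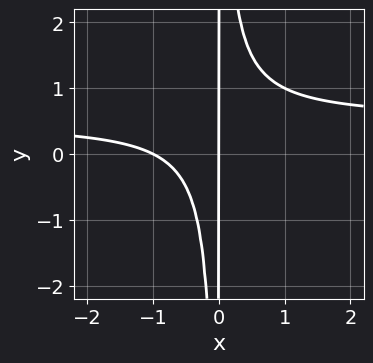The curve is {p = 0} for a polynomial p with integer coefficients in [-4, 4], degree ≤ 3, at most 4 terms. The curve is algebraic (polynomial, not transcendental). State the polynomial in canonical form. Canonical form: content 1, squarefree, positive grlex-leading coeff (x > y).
(a) The degree is 3 — no degree-2 curve has this shape.
(b) Reading off the gridlines: the visible y-axis segment lies entirely on the curve; among the integer gridlines, it crosses the x-axis at x ∈ {-1, 0}.
(c) The integer polynomial consistent with all of this is the stated p.

2*x^2*y - x^2 - x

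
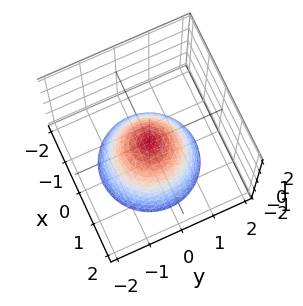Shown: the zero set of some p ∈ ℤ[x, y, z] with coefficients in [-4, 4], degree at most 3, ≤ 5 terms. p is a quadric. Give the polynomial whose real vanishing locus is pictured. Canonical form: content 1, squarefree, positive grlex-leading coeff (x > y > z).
x^2 + y^2 + z

(a) The degree is 2 — a single bowl opening along one axis; a quadric.
(b) By symmetry, the surface is invariant under rotation about z: p = q(x² + y², z).
(c) From the visible intercepts: one x-axis crossing is at x = 0; it meets the z-axis at z = 0 (among the integer gridlines).
(d) Together with the visible shape, these determine p as stated.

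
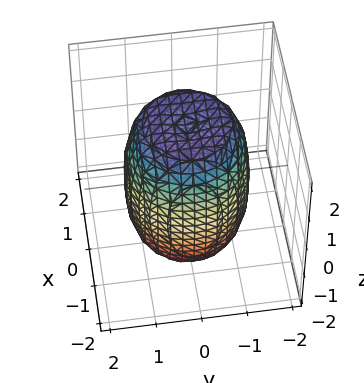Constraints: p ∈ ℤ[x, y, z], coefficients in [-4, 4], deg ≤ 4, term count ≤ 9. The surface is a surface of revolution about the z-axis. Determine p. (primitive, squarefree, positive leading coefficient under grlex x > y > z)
2*x^4 + 4*x^2*y^2 + 2*y^4 - 2*x^2 - 2*y^2 + z^2 - 3

(a) The degree is 4 — a generic line meets the surface in up to 4 points.
(b) Symmetries: every cross-section ⟂ z is a circle, so x, y appear only via x² + y².
(c) Against the integer gridlines: a circular section at z = 0 has radius between 1 and 2.
(d) The integer polynomial consistent with all of this is the stated p.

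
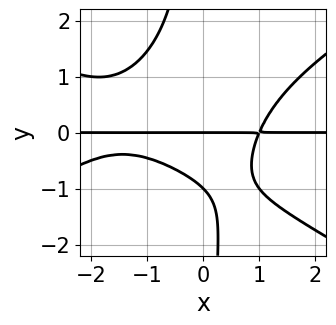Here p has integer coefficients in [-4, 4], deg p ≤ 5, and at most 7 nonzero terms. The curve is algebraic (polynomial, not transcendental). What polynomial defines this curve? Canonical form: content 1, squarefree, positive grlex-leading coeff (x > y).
x^3*y - 3*x*y^3 + 2*x^2*y - 3*y^2 - 3*y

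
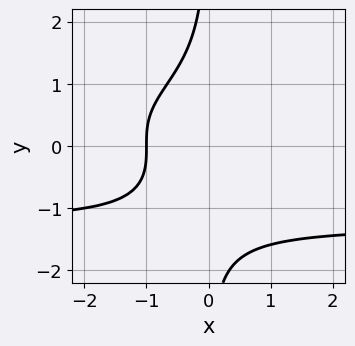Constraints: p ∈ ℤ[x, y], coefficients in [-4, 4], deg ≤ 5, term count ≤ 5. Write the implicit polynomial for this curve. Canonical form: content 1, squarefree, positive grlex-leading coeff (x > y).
x*y^3 + 2*x + 2

(a) The degree is 4 — the shape is more complex than any degree-3 curve.
(b) From the visible intercepts: one x-axis crossing is at x = -1; it misses every integer gridline on the y-axis.
(c) Putting this together gives p.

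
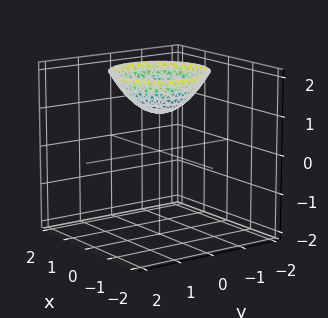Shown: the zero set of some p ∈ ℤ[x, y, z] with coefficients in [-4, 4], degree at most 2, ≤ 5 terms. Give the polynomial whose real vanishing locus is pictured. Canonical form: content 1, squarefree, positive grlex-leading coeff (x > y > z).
2*x^2 + 2*y^2 - 3*z + 3

Degree: a generic line meets the surface in up to 2 points, so deg p = 2.
Symmetries: rotational symmetry about the z-axis ⇒ p depends on x, y only through x² + y².
From the axis intercepts and sections: the surface avoids every integer y-axis point in the box; it misses every integer gridline on the x-axis.
Assembling these constraints gives the stated polynomial.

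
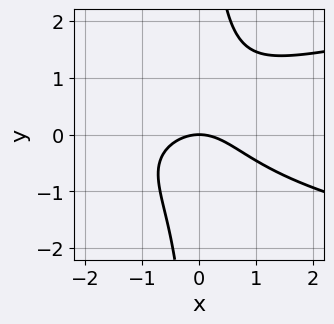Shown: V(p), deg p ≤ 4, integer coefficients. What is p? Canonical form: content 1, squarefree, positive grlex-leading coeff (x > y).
1. deg p = 3. No degree-2 curve has this shape.
2. Reading off the gridlines: one x-axis crossing is at x = 0; one y-axis crossing is at y = 0.
3. Putting this together gives p.

3*x*y^2 - 2*x^2 - 3*y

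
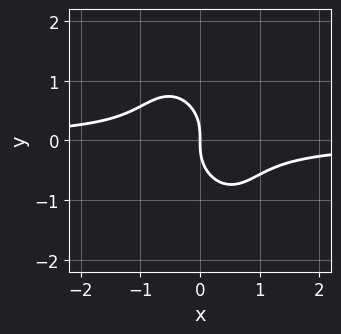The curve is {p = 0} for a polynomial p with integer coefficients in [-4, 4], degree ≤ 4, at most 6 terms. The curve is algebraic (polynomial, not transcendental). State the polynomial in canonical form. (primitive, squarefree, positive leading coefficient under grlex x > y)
(a) Degree: the shape is more complex than any degree-2 curve, so deg p = 3.
(b) Against the integer gridlines: it meets the y-axis at y = 0 (among the integer gridlines); one x-axis crossing is at x = 0.
(c) These observations pin down the coefficients.

2*x^2*y + x*y^2 + y^3 + x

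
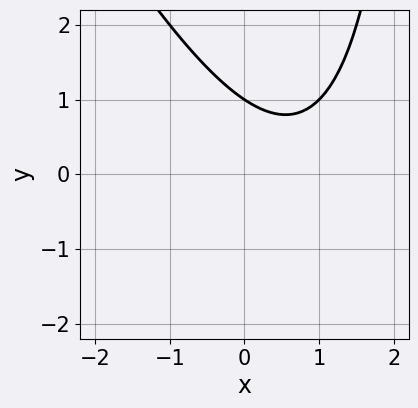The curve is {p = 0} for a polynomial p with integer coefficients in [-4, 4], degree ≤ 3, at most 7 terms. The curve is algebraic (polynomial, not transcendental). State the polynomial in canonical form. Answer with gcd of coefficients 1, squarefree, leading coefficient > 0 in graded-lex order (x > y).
1. The degree is 2 — a generic line meets the curve in up to 2 points.
2. Against the integer gridlines: the curve avoids every integer x-axis point in the box; one y-axis crossing is at y = 1.
3. Together with the visible shape, these determine p as stated.

2*x^2 + x*y - 3*x - 3*y + 3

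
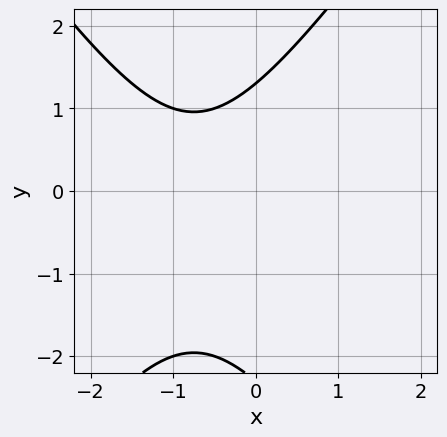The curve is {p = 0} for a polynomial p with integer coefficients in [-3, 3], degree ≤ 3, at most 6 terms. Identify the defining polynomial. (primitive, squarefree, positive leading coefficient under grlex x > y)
2*x^2 - y^2 + 3*x - y + 3

(a) Degree: a generic line meets the curve in up to 2 points, so deg p = 2.
(b) Against the integer gridlines: no x-intercept at any integer in the box.
(c) Matching integer coefficients to the picture gives p.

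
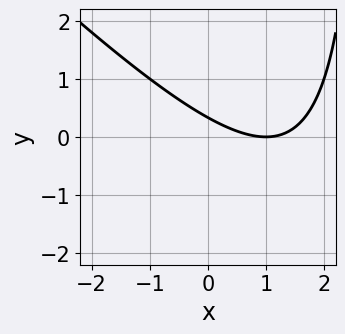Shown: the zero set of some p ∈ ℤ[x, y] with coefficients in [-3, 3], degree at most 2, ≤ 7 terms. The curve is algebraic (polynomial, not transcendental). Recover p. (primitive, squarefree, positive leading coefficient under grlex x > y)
x^2 + x*y - 2*x - 3*y + 1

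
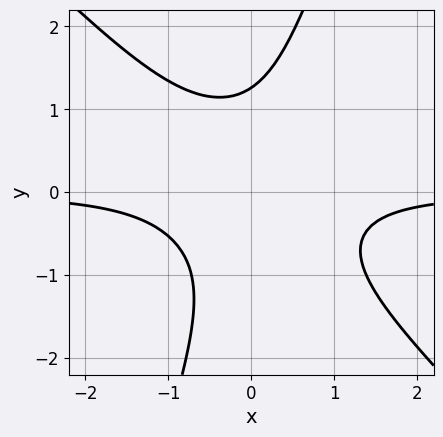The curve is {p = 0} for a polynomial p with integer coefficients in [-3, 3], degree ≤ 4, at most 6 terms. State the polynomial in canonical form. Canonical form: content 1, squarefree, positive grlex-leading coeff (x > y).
(a) deg p = 3. No degree-2 curve has this shape.
(b) Reading off the gridlines: the curve avoids every integer x-axis point in the box.
(c) Matching integer coefficients to the picture gives p.

3*x^2*y + 2*x*y^2 - y^3 + 2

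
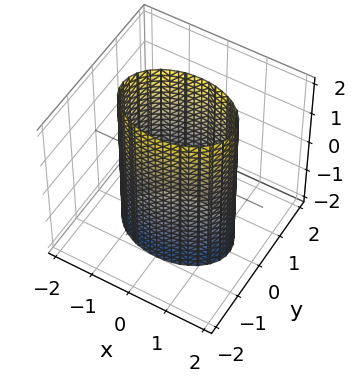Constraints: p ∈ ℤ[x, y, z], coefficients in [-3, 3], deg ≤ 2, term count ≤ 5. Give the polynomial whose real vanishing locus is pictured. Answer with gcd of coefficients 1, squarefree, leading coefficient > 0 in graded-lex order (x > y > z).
x^2 + 2*y^2 - 2

1. deg p = 2. A cylinder; a quadric.
2. Symmetries: mirror symmetry x ↦ −x ⇒ only even powers of x; it's symmetric under z → −z, forcing even powers of z; it's symmetric under y → −y, forcing even powers of y.
3. Reading off the gridlines: the y-axis gridline crossings are at y ∈ {-1, 1}; it misses every integer gridline on the z-axis.
4. Assembling these constraints gives the stated polynomial.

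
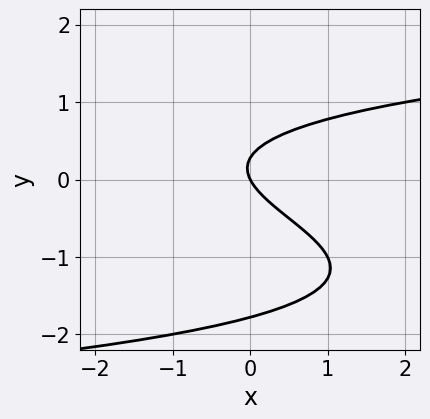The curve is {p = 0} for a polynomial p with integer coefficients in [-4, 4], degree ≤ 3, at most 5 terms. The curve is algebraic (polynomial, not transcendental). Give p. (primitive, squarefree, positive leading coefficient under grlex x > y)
1. The degree is 3 — the shape is more complex than any degree-2 curve.
2. From the visible intercepts: it crosses the x-axis at the gridline x = 0; it crosses the y-axis at the gridline y = 0.
3. Assembling these constraints gives the stated polynomial.

2*y^3 + 3*y^2 - 2*x - y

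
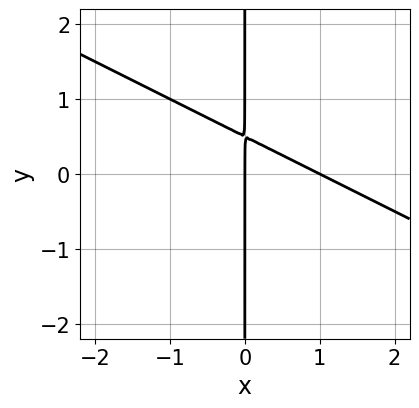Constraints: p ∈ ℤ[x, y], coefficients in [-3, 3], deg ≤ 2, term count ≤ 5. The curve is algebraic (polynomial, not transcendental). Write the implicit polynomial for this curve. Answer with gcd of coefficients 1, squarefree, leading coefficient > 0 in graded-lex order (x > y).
x^2 + 2*x*y - x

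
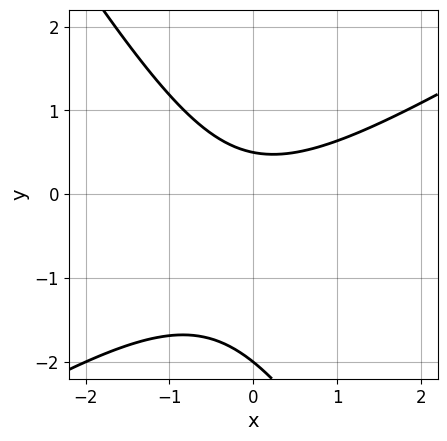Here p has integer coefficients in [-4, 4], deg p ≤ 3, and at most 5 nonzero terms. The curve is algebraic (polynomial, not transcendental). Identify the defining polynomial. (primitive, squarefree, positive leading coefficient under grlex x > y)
2*x^2 - 2*x*y - 2*y^2 - 3*y + 2

deg p = 2. The shape is more complex than any degree-1 curve.
Reading off the gridlines: it crosses the y-axis at the gridline y = -2; the curve avoids every integer x-axis point in the box.
Matching integer coefficients to the picture gives p.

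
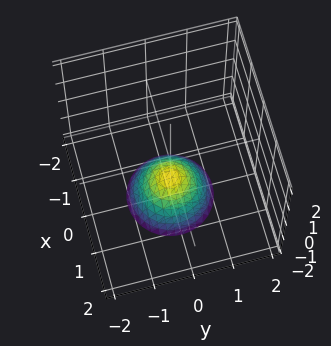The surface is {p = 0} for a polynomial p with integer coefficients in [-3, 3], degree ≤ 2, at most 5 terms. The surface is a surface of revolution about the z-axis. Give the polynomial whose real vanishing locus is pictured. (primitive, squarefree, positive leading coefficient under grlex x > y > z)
x^2 + y^2 + z + 1

(a) The degree is 2 — a generic line meets the surface in up to 2 points.
(b) Symmetries: the surface is invariant under rotation about z: p = q(x² + y², z).
(c) From the visible intercepts: one z-axis crossing is at z = -1; the surface avoids every integer y-axis point in the box.
(d) Fitting integer coefficients to these (and the overall shape) gives p.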